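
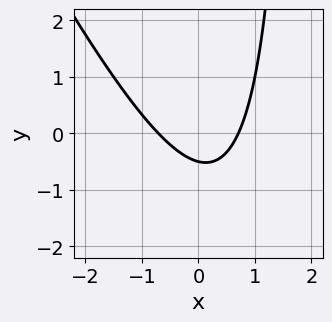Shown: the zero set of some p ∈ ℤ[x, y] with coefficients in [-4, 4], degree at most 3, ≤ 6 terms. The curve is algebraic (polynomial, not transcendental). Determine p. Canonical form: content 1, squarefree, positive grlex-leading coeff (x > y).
1. deg p = 2. No degree-1 curve has this shape.
2. Solving for integer coefficients yields p as stated.

2*x^2 + x*y - 2*y - 1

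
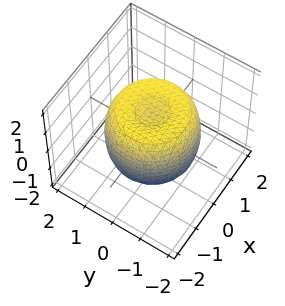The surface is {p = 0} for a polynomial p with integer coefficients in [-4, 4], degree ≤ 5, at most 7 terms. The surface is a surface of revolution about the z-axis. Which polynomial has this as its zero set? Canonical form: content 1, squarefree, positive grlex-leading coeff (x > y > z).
1. deg p = 4. The shape is more complex than any degree-3 surface.
2. Symmetries: every cross-section ⟂ z is a circle, so x, y appear only via x² + y².
3. Checking where it meets the axes: a circular section at z = 1 has radius between 1 and 2; the z-axis gridline crossings are at z ∈ {-1, 1}.
4. The integer polynomial consistent with all of this is the stated p.

2*x^4 + 4*x^2*y^2 + 2*y^4 - 3*x^2 - 3*y^2 + 2*z^2 - 2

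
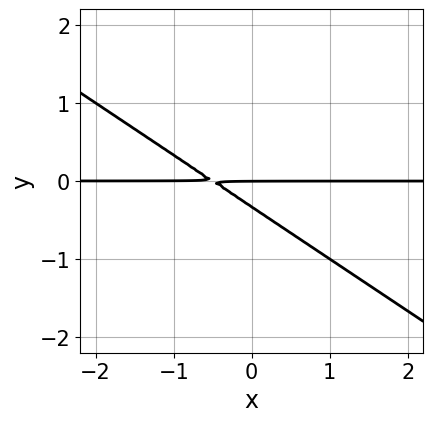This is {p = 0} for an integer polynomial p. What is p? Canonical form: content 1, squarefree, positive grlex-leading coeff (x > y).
2*x*y + 3*y^2 + y

First, deg p = 2.
Then, reading off the gridlines: the visible x-axis segment lies entirely on the curve; it meets the y-axis at y = 0 (among the integer gridlines).
Finally, solving for integer coefficients yields p as stated.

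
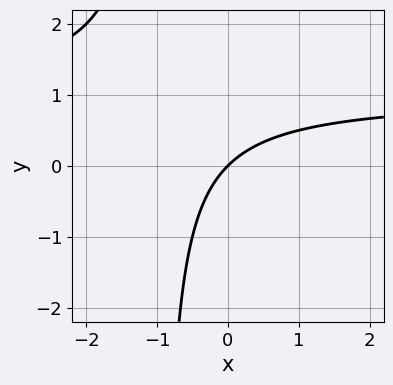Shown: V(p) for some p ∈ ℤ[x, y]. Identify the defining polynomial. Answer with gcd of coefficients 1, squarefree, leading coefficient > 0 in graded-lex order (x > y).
1. Degree: the shape is more complex than any degree-1 curve, so deg p = 2.
2. From the visible intercepts: one y-axis crossing is at y = 0; it crosses the x-axis at the gridline x = 0.
3. Together with the visible shape, these determine p as stated.

x*y - x + y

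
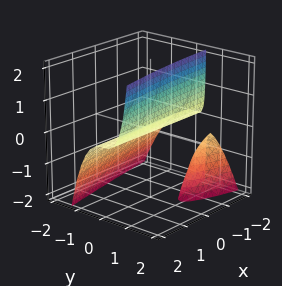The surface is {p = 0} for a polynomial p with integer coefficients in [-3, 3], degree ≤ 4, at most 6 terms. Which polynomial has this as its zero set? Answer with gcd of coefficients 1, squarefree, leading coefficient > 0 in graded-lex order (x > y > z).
1. There are 2 components.
2. deg p = 3.
3. From the visible intercepts: every point of the x-axis in the box is on the surface; it meets the y-axis at y = 0 (among the integer gridlines); one z-axis crossing is at z = 0.
4. Assembling these constraints gives the stated polynomial.

x*y*z - 3*y^3 - 3*y*z + 2*z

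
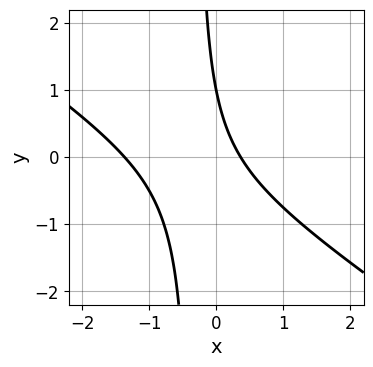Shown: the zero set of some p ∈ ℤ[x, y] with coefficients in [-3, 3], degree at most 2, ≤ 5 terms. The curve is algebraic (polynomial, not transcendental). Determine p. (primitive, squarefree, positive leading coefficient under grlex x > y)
2*x^2 + 3*x*y + 2*x + y - 1

1. deg p = 2.
2. Checking where it meets the axes: one y-axis crossing is at y = 1.
3. Fitting integer coefficients to these (and the overall shape) gives p.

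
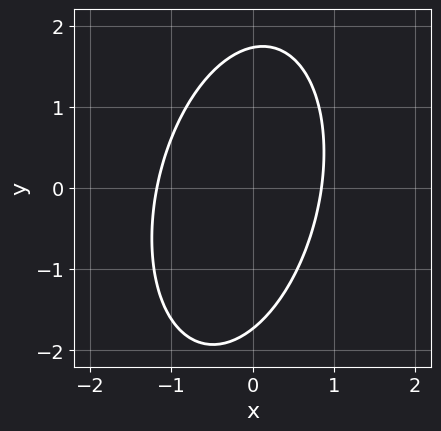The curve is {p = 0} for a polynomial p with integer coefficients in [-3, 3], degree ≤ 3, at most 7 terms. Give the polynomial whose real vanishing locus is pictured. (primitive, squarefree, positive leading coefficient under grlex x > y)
3*x^2 - x*y + y^2 + x - 3

First, the degree is 2 — no degree-1 curve has this shape.
Finally, putting this together gives p.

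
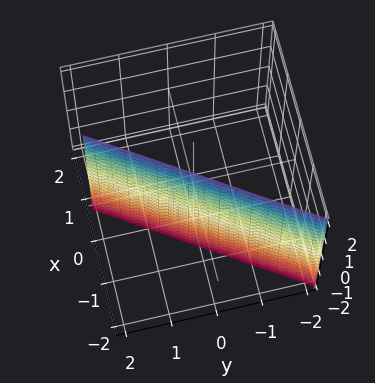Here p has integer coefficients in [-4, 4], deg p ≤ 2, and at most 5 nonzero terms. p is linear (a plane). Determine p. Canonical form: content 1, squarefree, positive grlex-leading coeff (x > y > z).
First, the degree is 1 — the surface is flat (a plane).
Then, from the visible intercepts: one y-axis crossing is at y = 1; the surface avoids every integer z-axis point in the box.
Finally, assembling these constraints gives the stated polynomial.

3*x - 2*y + 2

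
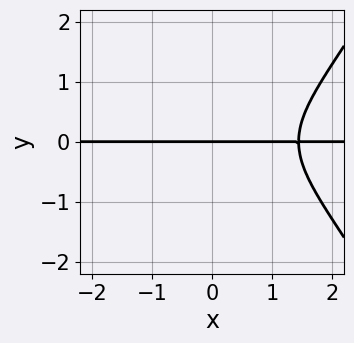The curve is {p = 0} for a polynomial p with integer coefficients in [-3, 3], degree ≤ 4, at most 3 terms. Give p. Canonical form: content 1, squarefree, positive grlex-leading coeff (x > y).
x^3*y - 3*y^3 - 3*y

deg p = 4.
Observable constraints: the visible x-axis segment lies entirely on the curve; one y-axis crossing is at y = 0.
Matching integer coefficients to the picture gives p.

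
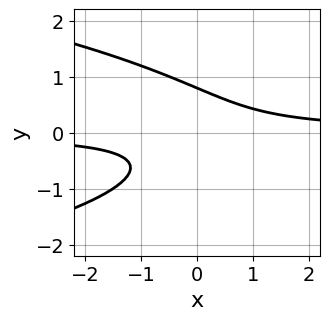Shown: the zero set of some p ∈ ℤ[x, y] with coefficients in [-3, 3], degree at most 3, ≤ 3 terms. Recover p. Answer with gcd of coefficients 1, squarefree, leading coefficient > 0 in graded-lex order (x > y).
Degree: the shape is more complex than any degree-2 curve, so deg p = 3.
From the axis intercepts and sections: no x-intercept at any integer in the box.
These observations pin down the coefficients.

2*y^3 + 2*x*y - 1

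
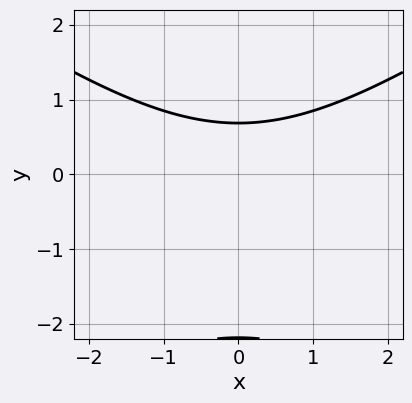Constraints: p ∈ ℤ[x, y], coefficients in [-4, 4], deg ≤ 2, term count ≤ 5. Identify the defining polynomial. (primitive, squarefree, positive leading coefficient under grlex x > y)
x^2 - 2*y^2 - 3*y + 3

(a) The degree is 2 — the shape is more complex than any degree-1 curve.
(b) Symmetries: it's symmetric under x → −x, forcing even powers of x.
(c) From the visible intercepts: no x-intercept at any integer in the box.
(d) These observations pin down the coefficients.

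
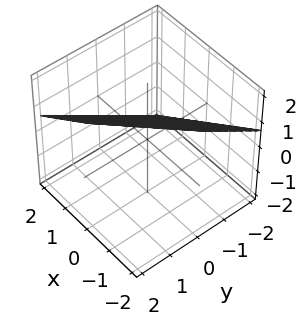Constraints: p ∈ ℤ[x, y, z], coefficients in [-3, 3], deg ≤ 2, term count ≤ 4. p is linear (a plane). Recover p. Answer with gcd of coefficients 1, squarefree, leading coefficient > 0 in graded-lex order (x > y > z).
2*x - 2*y + 3*z - 2

The degree is 1 — the surface is flat (a plane).
Against the integer gridlines: it crosses the y-axis at the gridline y = -1; one x-axis crossing is at x = 1.
Together with the visible shape, these determine p as stated.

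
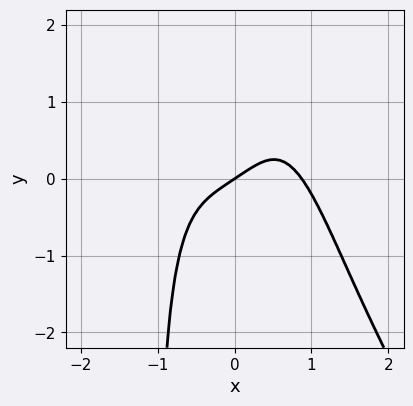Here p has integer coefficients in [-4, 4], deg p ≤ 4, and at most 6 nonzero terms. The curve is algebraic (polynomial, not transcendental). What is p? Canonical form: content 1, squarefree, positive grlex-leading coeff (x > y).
3*x^4 + 2*x^3*y - 2*x + 3*y

(a) deg p = 4. The shape is more complex than any degree-3 curve.
(b) Observable constraints: it meets the y-axis at y = 0 (among the integer gridlines); it meets the x-axis at x = 0 (among the integer gridlines).
(c) Together with the visible shape, these determine p as stated.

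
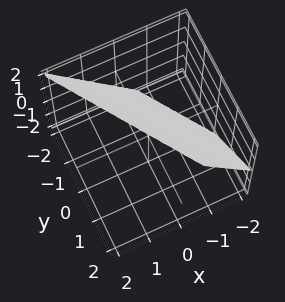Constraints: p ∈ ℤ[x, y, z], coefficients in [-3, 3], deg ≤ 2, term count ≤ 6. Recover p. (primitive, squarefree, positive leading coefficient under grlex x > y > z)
1. Degree: every cross-section is a straight line — this is a plane, so deg p = 1.
2. Checking where it meets the axes: one z-axis crossing is at z = 1; one y-axis crossing is at y = -1.
3. Solving for integer coefficients yields p as stated.

3*x + 2*y - 2*z + 2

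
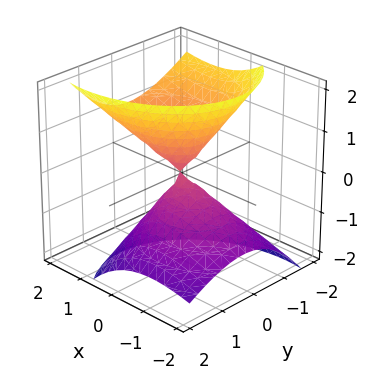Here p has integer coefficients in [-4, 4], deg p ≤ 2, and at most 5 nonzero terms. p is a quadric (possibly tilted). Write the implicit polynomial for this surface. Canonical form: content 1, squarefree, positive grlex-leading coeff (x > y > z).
2*x^2 - 3*x*z + 3*y^2 + 2*y*z - 2*z^2

First, there are 2 components. Treating them together as one polynomial.
Then, the degree is 2 — a generic line meets the surface in up to 2 points.
Then, observable constraints: one z-axis crossing is at z = 0; it crosses the y-axis at the gridline y = 0.
Finally, putting this together gives p.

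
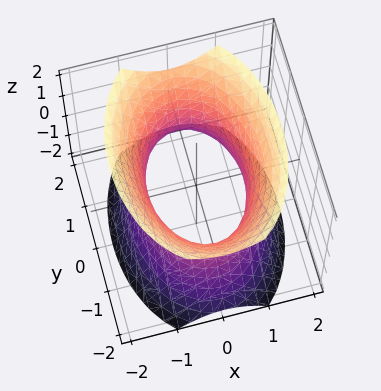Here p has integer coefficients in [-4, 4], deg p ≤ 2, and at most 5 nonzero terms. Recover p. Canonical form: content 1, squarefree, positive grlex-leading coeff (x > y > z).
First, the degree is 2 — an hourglass — one-sheet hyperboloid; a quadric.
Then, symmetries: the z ↦ −z reflection is a symmetry, so z appears only in even powers; the x ↦ −x reflection is a symmetry, so x appears only in even powers; mirror symmetry y ↦ −y ⇒ only even powers of y.
Next, observable constraints: the surface avoids every integer z-axis point in the box; the x-axis gridline crossings are at x ∈ {-1, 1}.
Finally, the integer polynomial consistent with all of this is the stated p.

2*x^2 + y^2 - z^2 - 2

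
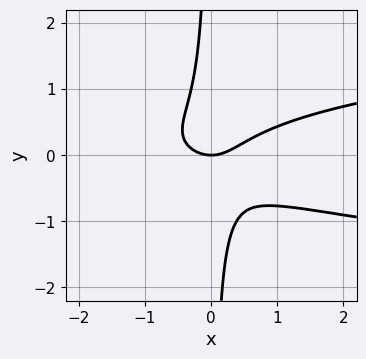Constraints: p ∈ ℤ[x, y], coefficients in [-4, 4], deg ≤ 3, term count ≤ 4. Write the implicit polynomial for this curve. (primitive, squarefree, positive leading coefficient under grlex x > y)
1. Degree: a generic line meets the curve in up to 3 points, so deg p = 3.
2. Observable constraints: one y-axis crossing is at y = 0; it meets the x-axis at x = 0 (among the integer gridlines).
3. Putting this together gives p.

3*x*y^2 - x^2 + y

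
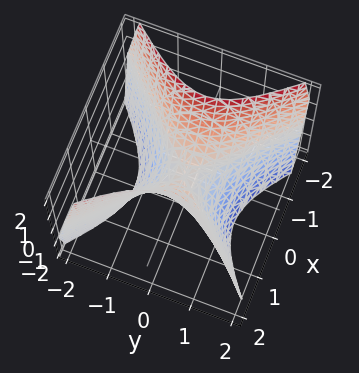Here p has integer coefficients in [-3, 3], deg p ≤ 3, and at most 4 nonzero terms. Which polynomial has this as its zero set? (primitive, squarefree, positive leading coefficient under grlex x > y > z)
First, the degree is 2 — a saddle surface; a quadric.
Then, symmetries: it's symmetric under y → −y, forcing even powers of y; mirror symmetry x ↦ −x ⇒ only even powers of x.
Next, from the visible intercepts: one x-axis crossing is at x = 0; one y-axis crossing is at y = 0; it meets the z-axis at z = 0 (among the integer gridlines).
Finally, solving for integer coefficients yields p as stated.

3*x^2 - 3*y^2 - 2*z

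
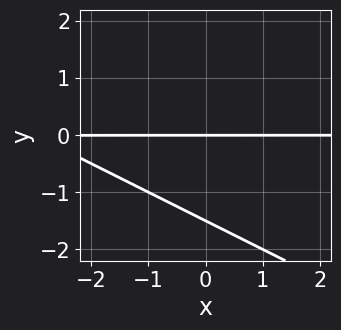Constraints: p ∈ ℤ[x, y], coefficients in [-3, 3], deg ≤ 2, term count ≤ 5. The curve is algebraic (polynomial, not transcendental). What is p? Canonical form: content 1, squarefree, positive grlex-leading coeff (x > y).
x*y + 2*y^2 + 3*y

(a) deg p = 2. No degree-1 curve has this shape.
(b) Reading off the gridlines: every point of the x-axis in the box is on the curve; it crosses the y-axis at the gridline y = 0.
(c) These observations pin down the coefficients.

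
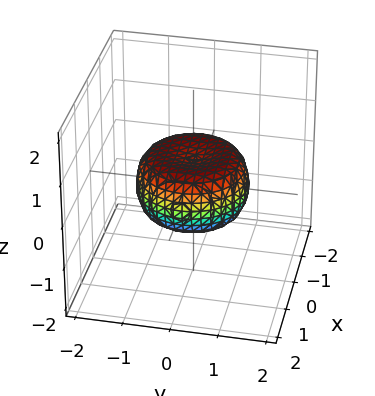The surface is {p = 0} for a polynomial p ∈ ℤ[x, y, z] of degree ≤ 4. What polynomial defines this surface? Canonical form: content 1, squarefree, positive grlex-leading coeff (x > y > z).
First, degree: no degree-3 surface has this shape, so deg p = 4.
Then, symmetry: the z-axis is an axis of rotation, so x and y enter only as x² + y².
Next, observable constraints: a circular section at z = 0 has radius between 1 and 2.
Finally, together with the visible shape, these determine p as stated.

2*x^4 + 4*x^2*y^2 + 2*y^4 - 2*x^2 - 2*y^2 + 3*z^2 - 1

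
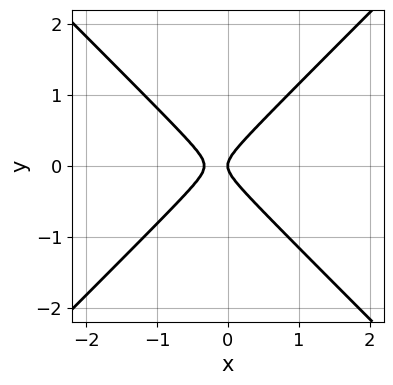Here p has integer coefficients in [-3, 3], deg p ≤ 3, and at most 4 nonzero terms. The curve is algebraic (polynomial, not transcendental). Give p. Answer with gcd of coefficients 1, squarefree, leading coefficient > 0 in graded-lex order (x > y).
First, degree: a generic line meets the curve in up to 2 points, so deg p = 2.
Next, symmetries: the y ↦ −y reflection is a symmetry, so y appears only in even powers.
Then, from the visible intercepts: one y-axis crossing is at y = 0; one x-axis crossing is at x = 0.
Finally, fitting integer coefficients to these (and the overall shape) gives p.

3*x^2 - 3*y^2 + x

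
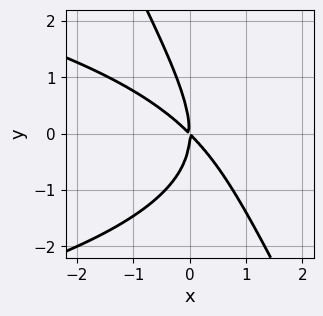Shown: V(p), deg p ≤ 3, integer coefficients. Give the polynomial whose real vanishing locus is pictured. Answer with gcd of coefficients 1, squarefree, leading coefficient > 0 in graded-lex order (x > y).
(a) The degree is 3 — the shape is more complex than any degree-2 curve.
(b) Reading off the gridlines: it crosses the x-axis at the gridline x = 0; one y-axis crossing is at y = 0.
(c) Fitting integer coefficients to these (and the overall shape) gives p.

2*x*y^2 + y^3 + 3*x^2 + 3*x*y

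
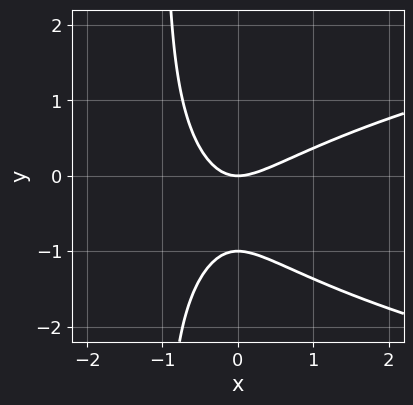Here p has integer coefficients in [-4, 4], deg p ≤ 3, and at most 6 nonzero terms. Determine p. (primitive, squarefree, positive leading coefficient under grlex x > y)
x*y^2 - x^2 + x*y + y^2 + y

(a) Degree: the shape is more complex than any degree-2 curve, so deg p = 3.
(b) Reading off the gridlines: one x-axis crossing is at x = 0; among the integer gridlines, it crosses the y-axis at y ∈ {-1, 0}.
(c) Fitting integer coefficients to these (and the overall shape) gives p.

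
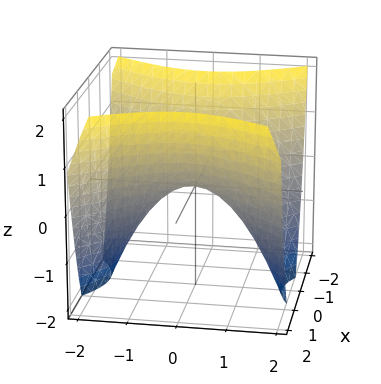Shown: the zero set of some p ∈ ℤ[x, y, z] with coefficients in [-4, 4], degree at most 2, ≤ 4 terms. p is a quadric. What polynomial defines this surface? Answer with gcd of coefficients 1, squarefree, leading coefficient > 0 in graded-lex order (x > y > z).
(a) Degree: a saddle surface; a quadric, so deg p = 2.
(b) Symmetries: mirror symmetry x ↦ −x ⇒ only even powers of x; the y ↦ −y reflection is a symmetry, so y appears only in even powers.
(c) Reading off the gridlines: it crosses the z-axis at the gridline z = 0; it crosses the x-axis at the gridline x = 0.
(d) These observations pin down the coefficients.

3*x^2 - 2*y^2 - 3*z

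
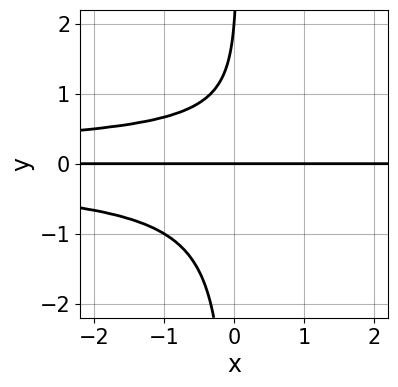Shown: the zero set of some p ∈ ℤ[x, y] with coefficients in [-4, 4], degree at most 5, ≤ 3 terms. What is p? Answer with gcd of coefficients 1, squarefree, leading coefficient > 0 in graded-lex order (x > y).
3*x*y^3 - y^2 + 2*y

First, deg p = 4. The shape is more complex than any degree-3 curve.
Then, from the axis intercepts and sections: every point of the x-axis in the box is on the curve; the y-axis gridline crossings are at y ∈ {0, 2}.
Finally, the integer polynomial consistent with all of this is the stated p.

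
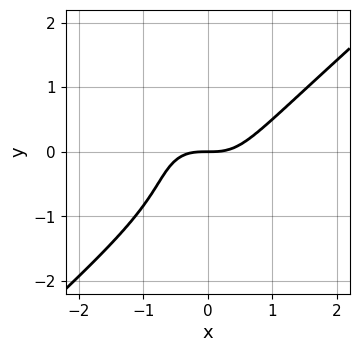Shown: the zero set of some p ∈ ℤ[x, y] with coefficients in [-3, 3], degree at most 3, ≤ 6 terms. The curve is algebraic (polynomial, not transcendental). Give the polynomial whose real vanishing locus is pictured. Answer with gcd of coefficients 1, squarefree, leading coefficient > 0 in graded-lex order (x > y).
3*x^3 - 2*x*y^2 - 2*y^3 - 3*y^2 - 3*y

1. The degree is 3 — the shape is more complex than any degree-2 curve.
2. From the visible intercepts: one x-axis crossing is at x = 0; it crosses the y-axis at the gridline y = 0.
3. Matching integer coefficients to the picture gives p.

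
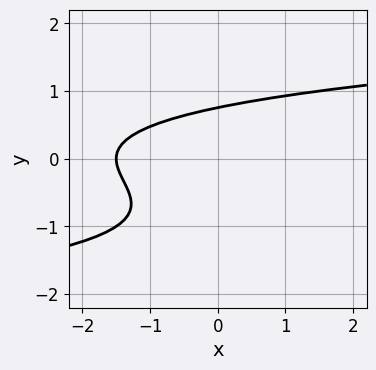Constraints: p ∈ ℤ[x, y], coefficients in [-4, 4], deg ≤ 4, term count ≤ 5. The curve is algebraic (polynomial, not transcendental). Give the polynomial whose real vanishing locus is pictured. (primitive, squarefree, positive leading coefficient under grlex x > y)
1. Degree: a generic line meets the curve in up to 3 points, so deg p = 3.
2. Solving for integer coefficients yields p as stated.

3*y^3 + 3*y^2 - 2*x - 3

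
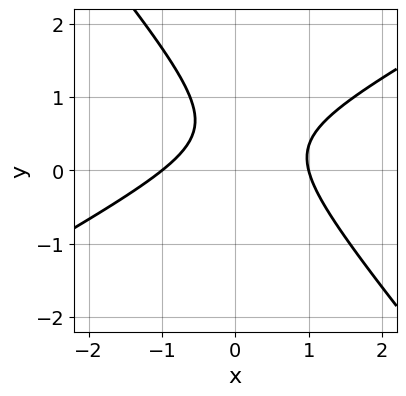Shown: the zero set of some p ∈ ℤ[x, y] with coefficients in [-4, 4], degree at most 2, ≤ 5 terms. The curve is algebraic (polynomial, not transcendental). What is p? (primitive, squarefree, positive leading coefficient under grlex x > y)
deg p = 2.
Observable constraints: the curve avoids every integer y-axis point in the box; among the integer gridlines, it crosses the x-axis at x ∈ {-1, 1}.
Together with the visible shape, these determine p as stated.

2*x^2 - 2*x*y - 3*y^2 + 3*y - 2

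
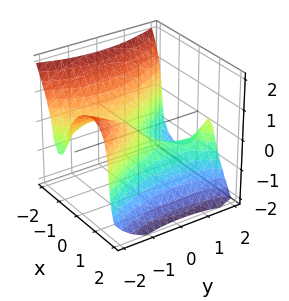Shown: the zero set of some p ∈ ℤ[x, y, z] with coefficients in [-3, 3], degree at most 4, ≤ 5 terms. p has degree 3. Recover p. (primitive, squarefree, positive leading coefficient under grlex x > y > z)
2*x^3 - x*y^2 + z^3 + y + z

1. Degree: the shape is more complex than any degree-2 surface, so deg p = 3.
2. From the visible intercepts: one z-axis crossing is at z = 0; it meets the y-axis at y = 0 (among the integer gridlines).
3. Solving for integer coefficients yields p as stated.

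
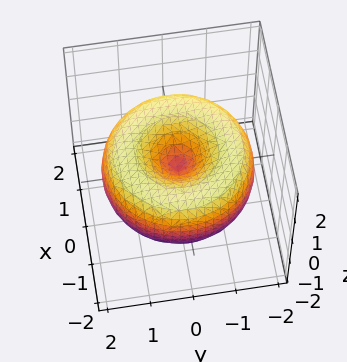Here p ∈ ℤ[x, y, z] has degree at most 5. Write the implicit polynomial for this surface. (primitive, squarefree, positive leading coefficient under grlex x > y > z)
Degree: no degree-3 surface has this shape, so deg p = 4.
Symmetries: rotational symmetry about the z-axis ⇒ p depends on x, y only through x² + y².
Checking where it meets the axes: one z-axis crossing is at z = 0; one x-axis crossing is at x = 0; one y-axis crossing is at y = 0.
These observations pin down the coefficients.

x^4 + 2*x^2*y^2 + y^4 - 3*x^2 - 3*y^2 + 3*z^2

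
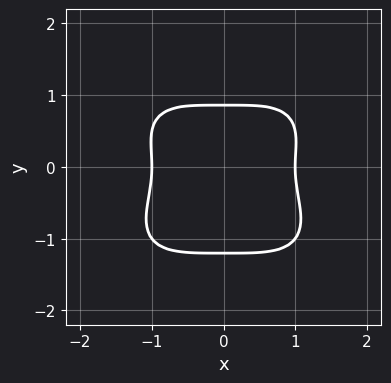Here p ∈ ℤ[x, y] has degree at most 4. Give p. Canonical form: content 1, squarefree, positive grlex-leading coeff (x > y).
x^4 + 2*y^4 + y^3 - y^2 - 1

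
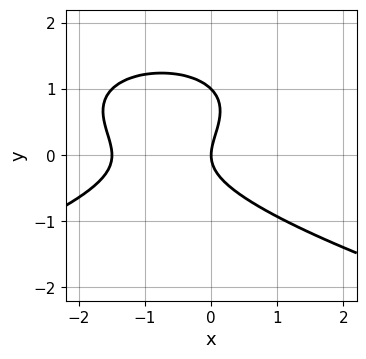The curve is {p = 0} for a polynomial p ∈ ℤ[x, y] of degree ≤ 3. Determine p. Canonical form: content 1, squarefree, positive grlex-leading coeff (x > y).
3*y^3 + 2*x^2 - 3*y^2 + 3*x

1. The degree is 3 — no degree-2 curve has this shape.
2. Observable constraints: among the integer gridlines, it crosses the y-axis at y ∈ {0, 1}; it crosses the x-axis at the gridline x = 0.
3. Solving for integer coefficients yields p as stated.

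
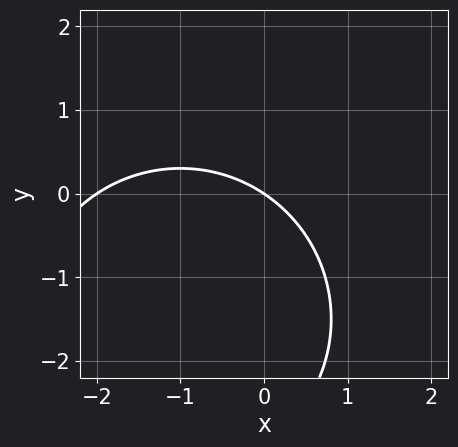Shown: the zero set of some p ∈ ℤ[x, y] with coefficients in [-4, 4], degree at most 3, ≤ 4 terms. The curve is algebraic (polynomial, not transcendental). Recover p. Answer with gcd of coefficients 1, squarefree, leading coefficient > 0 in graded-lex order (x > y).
First, the degree is 2 — a generic line meets the curve in up to 2 points.
Then, reading off the gridlines: it meets the y-axis at y = 0 (among the integer gridlines); the x-axis gridline crossings are at x ∈ {-2, 0}.
Finally, these observations pin down the coefficients.

x^2 + y^2 + 2*x + 3*y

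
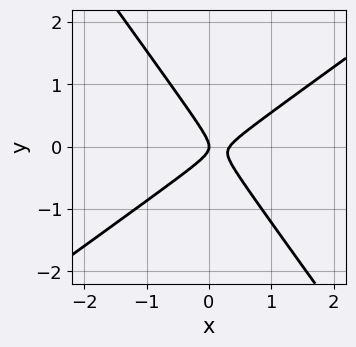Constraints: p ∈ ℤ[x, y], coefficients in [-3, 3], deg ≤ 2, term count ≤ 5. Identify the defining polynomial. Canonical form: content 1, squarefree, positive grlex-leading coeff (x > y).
3*x^2 - 2*x*y - 3*y^2 - x

First, degree: the shape is more complex than any degree-1 curve, so deg p = 2.
Then, against the integer gridlines: one x-axis crossing is at x = 0; it meets the y-axis at y = 0 (among the integer gridlines).
Finally, together with the visible shape, these determine p as stated.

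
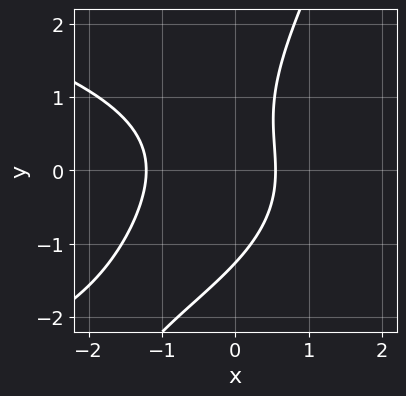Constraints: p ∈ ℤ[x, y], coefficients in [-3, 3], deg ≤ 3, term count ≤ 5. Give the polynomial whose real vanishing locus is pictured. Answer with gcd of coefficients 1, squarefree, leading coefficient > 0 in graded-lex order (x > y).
2*x*y^2 - y^3 + 3*x^2 + 2*x - 2

1. Degree: no degree-2 curve has this shape, so deg p = 3.
2. The integer polynomial consistent with all of this is the stated p.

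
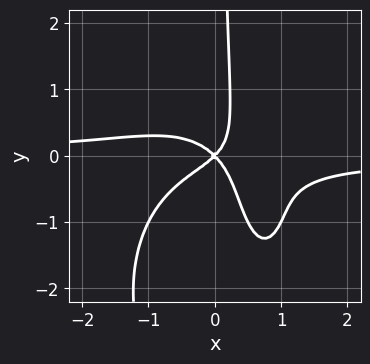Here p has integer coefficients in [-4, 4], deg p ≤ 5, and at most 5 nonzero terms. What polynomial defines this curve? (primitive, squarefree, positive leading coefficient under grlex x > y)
2*x^3*y + x*y^3 + 3*x*y^2 + x^2 - y^2

First, deg p = 4. The shape is more complex than any degree-3 curve.
Next, from the axis intercepts and sections: one x-axis crossing is at x = 0; it meets the y-axis at y = 0 (among the integer gridlines).
Finally, fitting integer coefficients to these (and the overall shape) gives p.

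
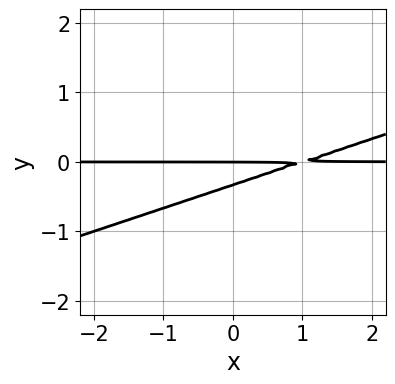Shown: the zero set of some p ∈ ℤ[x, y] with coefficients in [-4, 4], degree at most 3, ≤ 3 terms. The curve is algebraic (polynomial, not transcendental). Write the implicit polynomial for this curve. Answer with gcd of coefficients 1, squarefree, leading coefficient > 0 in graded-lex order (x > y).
1. Degree: no degree-1 curve has this shape, so deg p = 2.
2. Observable constraints: it meets the y-axis at y = 0 (among the integer gridlines); every point of the x-axis in the box is on the curve.
3. Together with the visible shape, these determine p as stated.

x*y - 3*y^2 - y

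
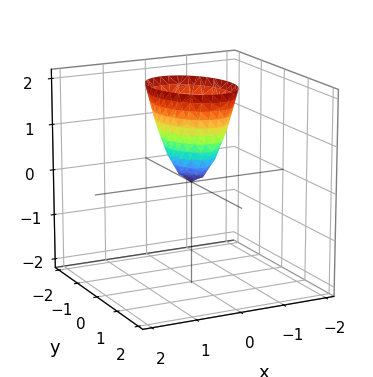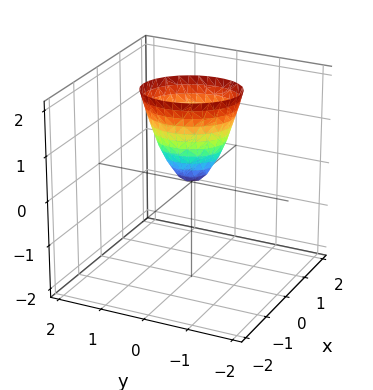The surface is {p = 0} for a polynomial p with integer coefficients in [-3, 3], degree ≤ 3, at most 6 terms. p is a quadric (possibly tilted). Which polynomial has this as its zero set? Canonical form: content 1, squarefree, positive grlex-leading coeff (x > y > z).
3*x^2 + x*y + 2*y^2 - z

(a) Degree: a generic line meets the surface in up to 2 points, so deg p = 2.
(b) Checking where it meets the axes: one x-axis crossing is at x = 0; one y-axis crossing is at y = 0.
(c) Solving for integer coefficients yields p as stated.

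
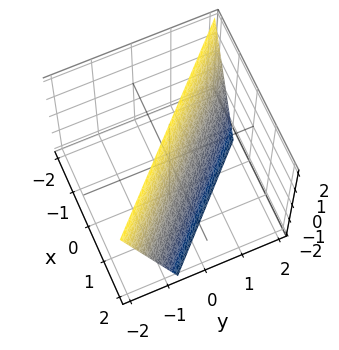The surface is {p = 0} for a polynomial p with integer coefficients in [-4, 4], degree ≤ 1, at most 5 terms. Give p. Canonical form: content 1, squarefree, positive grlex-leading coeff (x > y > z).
3*x + 3*y + z - 2

First, deg p = 1.
Next, reading off the gridlines: one z-axis crossing is at z = 2.
Finally, fitting integer coefficients to these (and the overall shape) gives p.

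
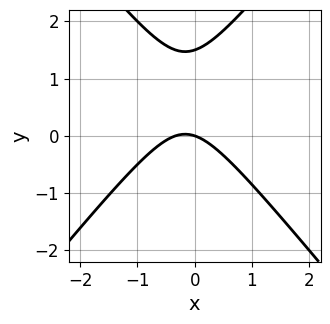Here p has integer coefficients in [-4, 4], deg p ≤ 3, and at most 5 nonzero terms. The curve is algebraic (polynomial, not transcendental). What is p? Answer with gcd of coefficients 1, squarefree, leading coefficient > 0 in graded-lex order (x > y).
1. The degree is 2 — a generic line meets the curve in up to 2 points.
2. Reading off the gridlines: it crosses the x-axis at the gridline x = 0; it meets the y-axis at y = 0 (among the integer gridlines).
3. Assembling these constraints gives the stated polynomial.

3*x^2 - 2*y^2 + x + 3*y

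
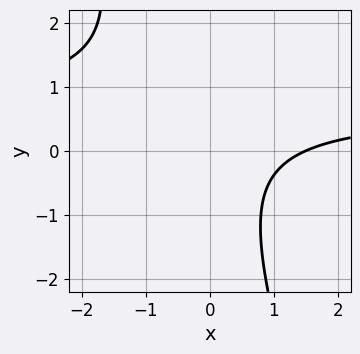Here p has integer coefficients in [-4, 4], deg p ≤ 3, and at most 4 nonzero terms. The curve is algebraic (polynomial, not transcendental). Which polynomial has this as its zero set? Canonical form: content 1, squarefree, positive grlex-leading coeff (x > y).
deg p = 2. No degree-1 curve has this shape.
From the visible intercepts: no y-intercept at any integer in the box.
These observations pin down the coefficients.

3*x*y + y^2 - 2*x + 3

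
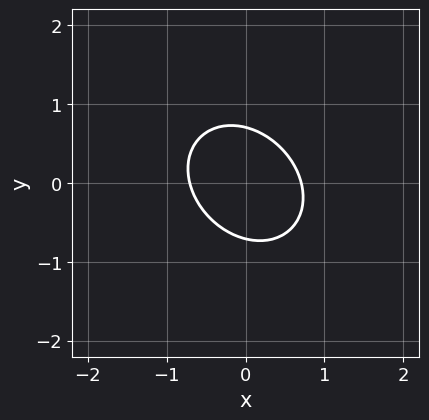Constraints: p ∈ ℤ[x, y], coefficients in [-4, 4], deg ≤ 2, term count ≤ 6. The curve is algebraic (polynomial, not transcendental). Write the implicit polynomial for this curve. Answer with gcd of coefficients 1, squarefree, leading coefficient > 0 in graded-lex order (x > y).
2*x^2 + x*y + 2*y^2 - 1

(a) Degree: no degree-1 curve has this shape, so deg p = 2.
(b) Matching integer coefficients to the picture gives p.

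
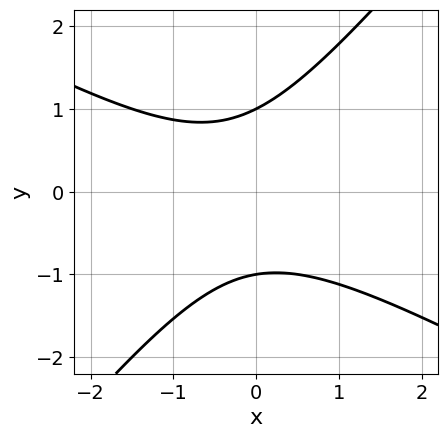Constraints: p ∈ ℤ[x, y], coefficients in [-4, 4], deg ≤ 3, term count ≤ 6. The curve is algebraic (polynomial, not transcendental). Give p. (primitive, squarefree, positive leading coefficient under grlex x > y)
1. Degree: no degree-1 curve has this shape, so deg p = 2.
2. Against the integer gridlines: no x-intercept at any integer in the box; the y-axis gridline crossings are at y ∈ {-1, 1}.
3. Putting this together gives p.

2*x^2 + 2*x*y - 3*y^2 + x + 3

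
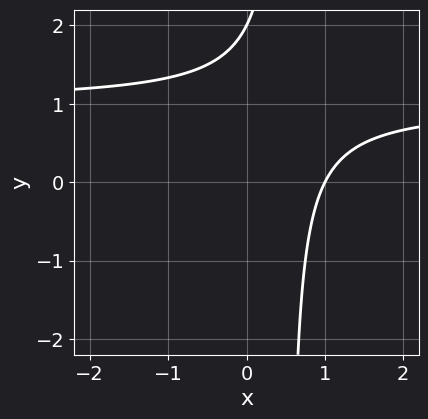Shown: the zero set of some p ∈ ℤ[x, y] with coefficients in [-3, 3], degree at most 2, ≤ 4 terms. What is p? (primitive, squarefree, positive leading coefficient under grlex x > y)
(a) deg p = 2. No degree-1 curve has this shape.
(b) Reading off the gridlines: it crosses the y-axis at the gridline y = 2; one x-axis crossing is at x = 1.
(c) The integer polynomial consistent with all of this is the stated p.

2*x*y - 2*x - y + 2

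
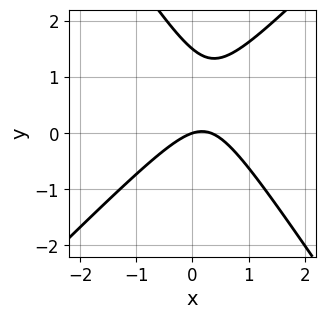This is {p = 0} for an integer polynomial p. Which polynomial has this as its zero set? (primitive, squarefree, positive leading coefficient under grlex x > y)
3*x^2 - x*y - 2*y^2 - x + 3*y

1. Degree: no degree-1 curve has this shape, so deg p = 2.
2. From the axis intercepts and sections: it meets the y-axis at y = 0 (among the integer gridlines); one x-axis crossing is at x = 0.
3. Matching integer coefficients to the picture gives p.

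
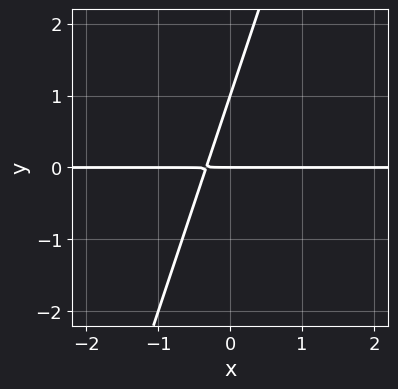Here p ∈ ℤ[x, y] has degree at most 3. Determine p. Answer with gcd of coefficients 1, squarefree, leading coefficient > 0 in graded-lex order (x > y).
3*x*y - y^2 + y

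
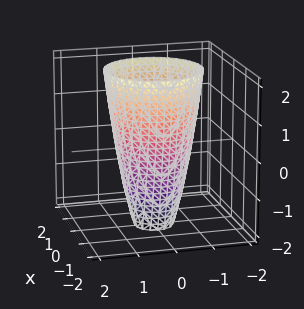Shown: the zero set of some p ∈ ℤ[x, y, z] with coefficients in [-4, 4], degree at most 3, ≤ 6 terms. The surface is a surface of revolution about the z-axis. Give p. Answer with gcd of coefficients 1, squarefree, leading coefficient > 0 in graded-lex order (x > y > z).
3*x^2 + 3*y^2 - z - 3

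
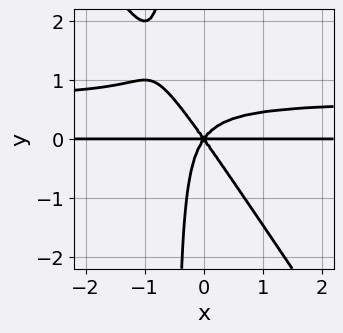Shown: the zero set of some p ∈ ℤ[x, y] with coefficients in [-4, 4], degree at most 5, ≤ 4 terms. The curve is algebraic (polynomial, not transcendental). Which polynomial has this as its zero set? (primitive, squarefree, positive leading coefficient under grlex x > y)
3*x^2*y^2 + 2*x*y^3 - 2*x^2*y + y^3

(a) Degree: no degree-3 curve has this shape, so deg p = 4.
(b) Reading off the gridlines: the visible x-axis segment lies entirely on the curve; it meets the y-axis at y = 0 (among the integer gridlines).
(c) Putting this together gives p.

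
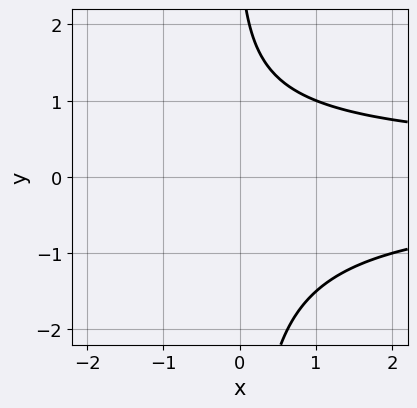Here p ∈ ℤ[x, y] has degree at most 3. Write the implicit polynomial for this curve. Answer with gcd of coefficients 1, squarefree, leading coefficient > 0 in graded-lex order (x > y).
Degree: no degree-2 curve has this shape, so deg p = 3.
Reading off the gridlines: no y-intercept at any integer in the box; the curve avoids every integer x-axis point in the box.
Solving for integer coefficients yields p as stated.

2*x*y^2 + y - 3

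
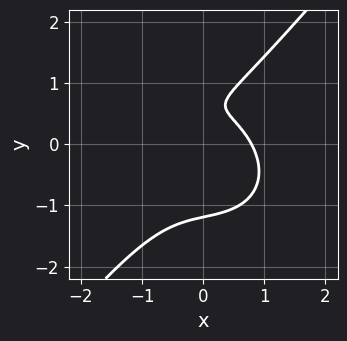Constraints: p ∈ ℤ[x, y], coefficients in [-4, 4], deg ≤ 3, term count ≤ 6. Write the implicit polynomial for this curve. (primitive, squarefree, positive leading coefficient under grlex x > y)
2*x^3 + x*y^2 - 2*y^3 + 2*y - 1

Degree: no degree-2 curve has this shape, so deg p = 3.
Putting this together gives p.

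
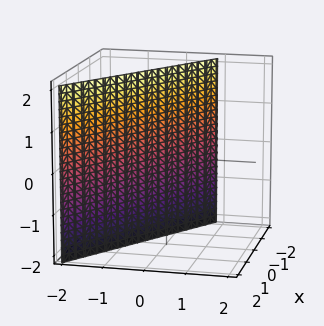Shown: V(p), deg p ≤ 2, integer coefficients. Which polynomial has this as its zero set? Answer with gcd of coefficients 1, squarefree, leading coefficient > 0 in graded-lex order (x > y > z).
2*x + 3*y + 2

deg p = 1.
Reading off the gridlines: it misses every integer gridline on the z-axis; it crosses the x-axis at the gridline x = -1.
Together with the visible shape, these determine p as stated.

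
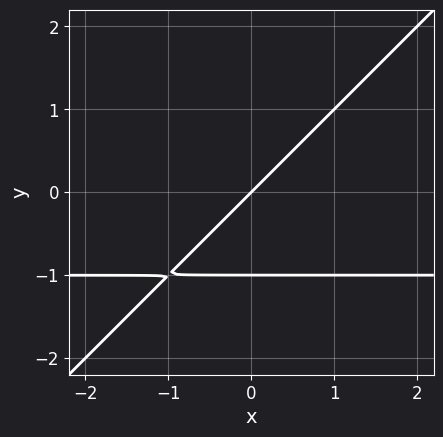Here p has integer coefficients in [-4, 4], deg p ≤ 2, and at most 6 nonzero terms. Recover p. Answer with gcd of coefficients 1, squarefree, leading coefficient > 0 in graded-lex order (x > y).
x*y - y^2 + x - y

First, deg p = 2.
Next, from the axis intercepts and sections: one x-axis crossing is at x = 0; among the integer gridlines, it crosses the y-axis at y ∈ {-1, 0}.
Finally, fitting integer coefficients to these (and the overall shape) gives p.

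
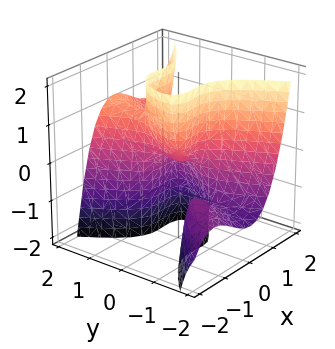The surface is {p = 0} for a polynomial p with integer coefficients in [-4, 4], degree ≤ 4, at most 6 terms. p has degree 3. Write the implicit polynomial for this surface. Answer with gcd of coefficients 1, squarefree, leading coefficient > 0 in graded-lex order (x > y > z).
3*x^3 - 3*x^2*y + y^3 - 2*y^2*z + z

deg p = 3.
Reading off the gridlines: it meets the x-axis at x = 0 (among the integer gridlines); it crosses the z-axis at the gridline z = 0; it crosses the y-axis at the gridline y = 0.
Putting this together gives p.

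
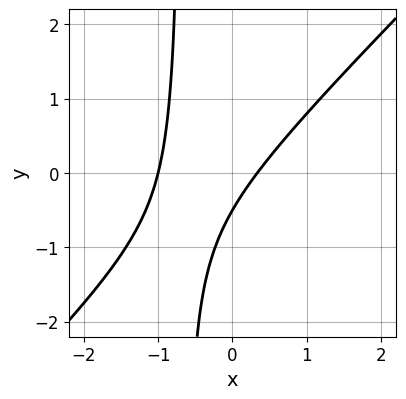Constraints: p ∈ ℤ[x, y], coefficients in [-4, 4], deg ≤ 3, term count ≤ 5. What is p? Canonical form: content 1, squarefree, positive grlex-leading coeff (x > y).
3*x^2 - 3*x*y + 2*x - 2*y - 1

First, the degree is 2 — no degree-1 curve has this shape.
Next, from the visible intercepts: one x-axis crossing is at x = -1.
Finally, putting this together gives p.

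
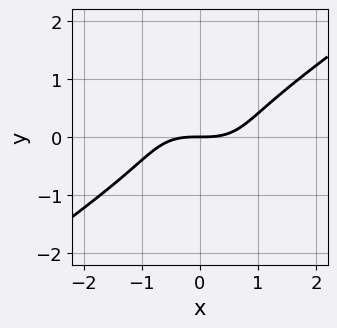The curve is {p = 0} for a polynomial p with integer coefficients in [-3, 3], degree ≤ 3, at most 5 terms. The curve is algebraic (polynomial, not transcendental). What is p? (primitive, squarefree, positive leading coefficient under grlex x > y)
x^3 - 3*y^3 - 2*y

(a) The degree is 3 — a generic line meets the curve in up to 3 points.
(b) From the axis intercepts and sections: it crosses the y-axis at the gridline y = 0; it crosses the x-axis at the gridline x = 0.
(c) These observations pin down the coefficients.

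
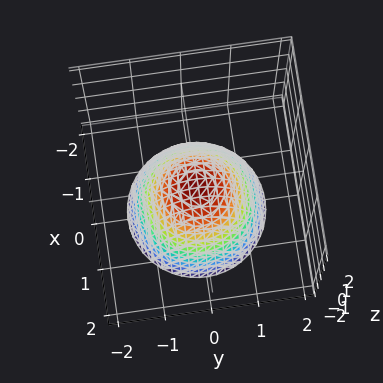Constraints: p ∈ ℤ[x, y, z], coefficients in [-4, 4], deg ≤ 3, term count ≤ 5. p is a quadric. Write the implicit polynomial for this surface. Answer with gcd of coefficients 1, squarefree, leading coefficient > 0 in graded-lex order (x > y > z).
1. Degree: a paraboloid; a quadric, so deg p = 2.
2. Symmetry: every cross-section ⟂ z is a circle, so x, y appear only via x² + y².
3. Checking where it meets the axes: one x-axis crossing is at x = 0; it meets the z-axis at z = 0 (among the integer gridlines).
4. Assembling these constraints gives the stated polynomial.

x^2 + y^2 + z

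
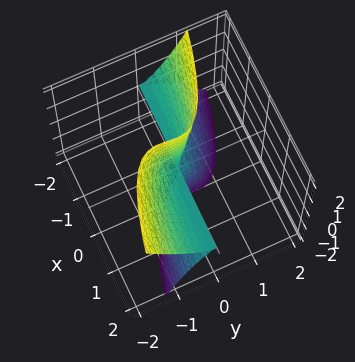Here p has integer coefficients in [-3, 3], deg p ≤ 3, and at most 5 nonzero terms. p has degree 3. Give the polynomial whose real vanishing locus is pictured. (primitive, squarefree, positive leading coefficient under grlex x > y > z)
x*z^2 + 3*y^3 + y^2*z

First, deg p = 3. No degree-2 surface has this shape.
Next, from the visible intercepts: the visible x-axis segment lies entirely on the surface; the visible z-axis segment lies entirely on the surface.
Finally, putting this together gives p.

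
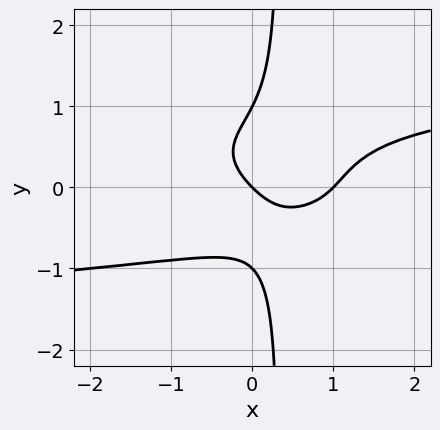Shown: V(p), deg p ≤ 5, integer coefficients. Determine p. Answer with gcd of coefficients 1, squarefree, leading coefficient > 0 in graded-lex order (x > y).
The degree is 4 — no degree-3 curve has this shape.
From the axis intercepts and sections: among the integer gridlines, it crosses the y-axis at y ∈ {-1, 0, 1}; the x-axis gridline crossings are at x ∈ {0, 1}.
These observations pin down the coefficients.

3*x*y^3 - y^3 - x^2 + x + y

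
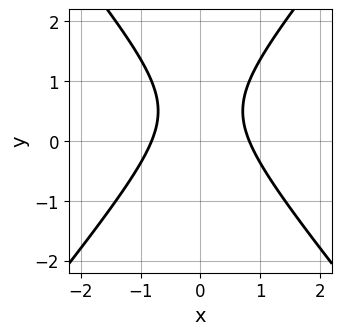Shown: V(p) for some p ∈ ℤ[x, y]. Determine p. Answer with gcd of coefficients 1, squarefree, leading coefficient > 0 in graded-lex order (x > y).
3*x^2 - 2*y^2 + 2*y - 2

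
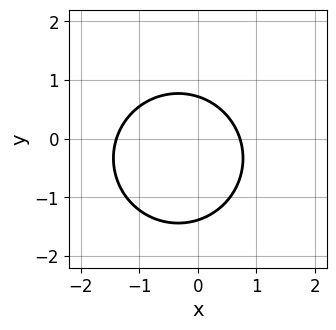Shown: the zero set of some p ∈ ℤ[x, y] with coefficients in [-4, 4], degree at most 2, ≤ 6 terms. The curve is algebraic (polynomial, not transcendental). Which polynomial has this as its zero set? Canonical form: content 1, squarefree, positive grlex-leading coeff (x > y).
3*x^2 + 3*y^2 + 2*x + 2*y - 3

The degree is 2 — no degree-1 curve has this shape.
The integer polynomial consistent with all of this is the stated p.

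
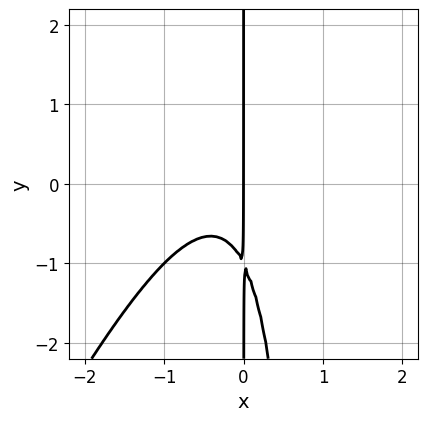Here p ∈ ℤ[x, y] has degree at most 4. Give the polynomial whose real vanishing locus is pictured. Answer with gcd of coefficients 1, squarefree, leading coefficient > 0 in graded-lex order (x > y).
2*x^3 - x^2*y + x^2 + x*y + x

First, deg p = 3. A generic line meets the curve in up to 3 points.
Next, observable constraints: every point of the y-axis in the box is on the curve; one x-axis crossing is at x = 0.
Finally, putting this together gives p.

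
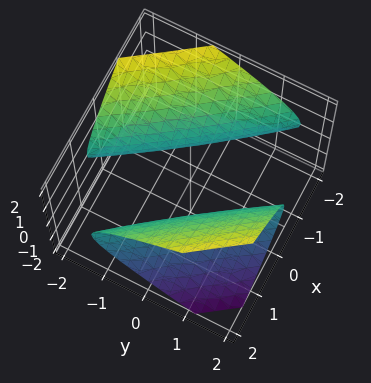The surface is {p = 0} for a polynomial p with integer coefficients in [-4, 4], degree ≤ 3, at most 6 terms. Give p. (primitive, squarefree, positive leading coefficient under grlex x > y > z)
(a) The picture has 2 separate pieces.
(b) Degree: no degree-1 surface has this shape, so deg p = 2.
(c) From the visible intercepts: the x-axis gridline crossings are at x ∈ {-1, 1}; the surface avoids every integer z-axis point in the box.
(d) Solving for integer coefficients yields p as stated.

2*x^2 + 3*x*y + y^2 - 3*z^2 - 2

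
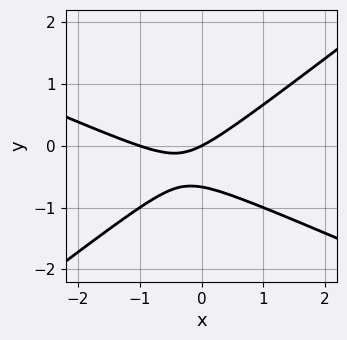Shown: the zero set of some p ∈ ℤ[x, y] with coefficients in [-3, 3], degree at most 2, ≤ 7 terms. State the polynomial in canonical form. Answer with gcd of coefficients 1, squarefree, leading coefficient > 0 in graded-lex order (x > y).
Degree: no degree-1 curve has this shape, so deg p = 2.
From the axis intercepts and sections: among the integer gridlines, it crosses the x-axis at x ∈ {-1, 0}; one y-axis crossing is at y = 0.
Putting this together gives p.

x^2 + x*y - 3*y^2 + x - 2*y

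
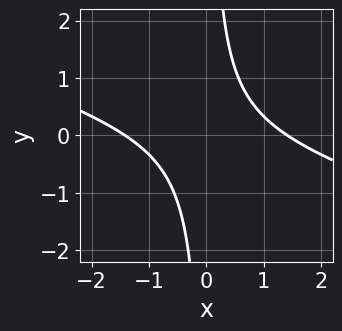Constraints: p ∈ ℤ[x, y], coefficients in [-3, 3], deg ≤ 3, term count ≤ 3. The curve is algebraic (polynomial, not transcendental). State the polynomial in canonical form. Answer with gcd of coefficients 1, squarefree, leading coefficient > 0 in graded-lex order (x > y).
x^2 + 3*x*y - 2

(a) The degree is 2 — a generic line meets the curve in up to 2 points.
(b) Observable constraints: the curve avoids every integer y-axis point in the box.
(c) These observations pin down the coefficients.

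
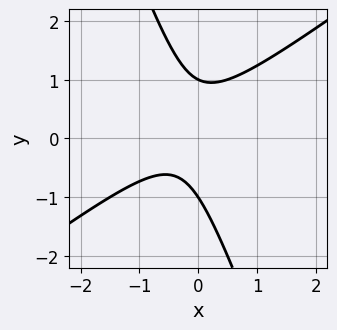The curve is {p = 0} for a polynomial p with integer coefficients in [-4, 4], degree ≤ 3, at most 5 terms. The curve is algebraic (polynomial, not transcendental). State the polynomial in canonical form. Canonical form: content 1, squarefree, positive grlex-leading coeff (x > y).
(a) Degree: the shape is more complex than any degree-1 curve, so deg p = 2.
(b) Checking where it meets the axes: among the integer gridlines, it crosses the y-axis at y ∈ {-1, 1}; the curve avoids every integer x-axis point in the box.
(c) Matching integer coefficients to the picture gives p.

2*x^2 - 2*x*y - y^2 + x + 1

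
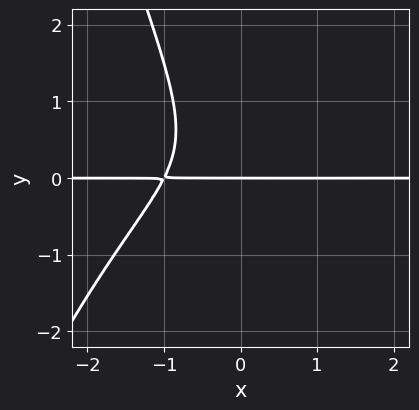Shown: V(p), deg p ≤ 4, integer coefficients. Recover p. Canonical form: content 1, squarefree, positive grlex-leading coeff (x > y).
(a) Degree: the shape is more complex than any degree-3 curve, so deg p = 4.
(b) Observable constraints: it crosses the y-axis at the gridline y = 0; the visible x-axis segment lies entirely on the curve.
(c) Putting this together gives p.

2*x^3*y + 3*x*y^2 + 2*y^3 + 2*y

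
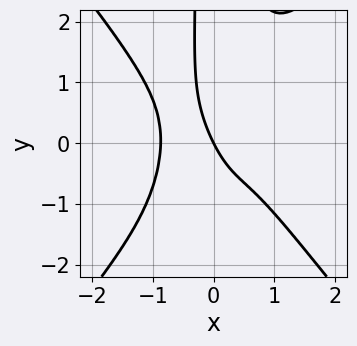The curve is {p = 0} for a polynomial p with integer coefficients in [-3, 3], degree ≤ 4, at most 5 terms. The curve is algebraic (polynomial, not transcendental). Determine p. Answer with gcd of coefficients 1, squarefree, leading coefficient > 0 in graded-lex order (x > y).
(a) deg p = 4. The shape is more complex than any degree-3 curve.
(b) Checking where it meets the axes: it meets the x-axis at x = 0 (among the integer gridlines); it crosses the y-axis at the gridline y = 0.
(c) Solving for integer coefficients yields p as stated.

3*x^4 - 2*x^2*y^2 + x*y + 2*x + y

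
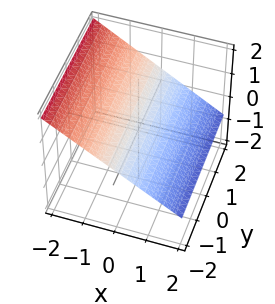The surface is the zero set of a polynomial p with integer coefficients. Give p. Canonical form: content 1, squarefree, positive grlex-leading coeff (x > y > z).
2*x + 3*z - 2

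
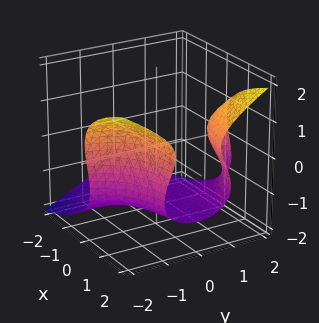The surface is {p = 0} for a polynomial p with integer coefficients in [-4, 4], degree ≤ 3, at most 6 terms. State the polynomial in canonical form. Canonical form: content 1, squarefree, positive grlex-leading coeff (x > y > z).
2*x*y^2 - 3*z^3 + 3*z - 3

First, degree: a generic line meets the surface in up to 3 points, so deg p = 3.
Then, from the axis intercepts and sections: no x-intercept at any integer in the box; it misses every integer gridline on the y-axis.
Finally, fitting integer coefficients to these (and the overall shape) gives p.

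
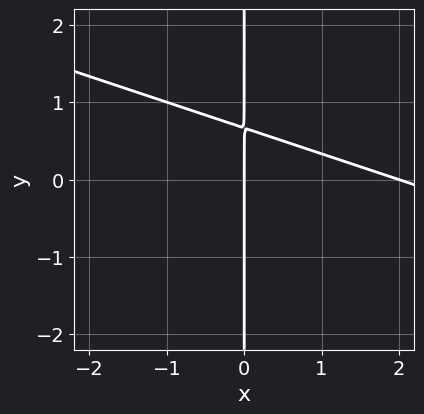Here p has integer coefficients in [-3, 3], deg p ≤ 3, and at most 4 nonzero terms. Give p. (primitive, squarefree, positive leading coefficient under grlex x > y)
x^2 + 3*x*y - 2*x

Degree: the shape is more complex than any degree-1 curve, so deg p = 2.
Checking where it meets the axes: among the integer gridlines, it crosses the x-axis at x ∈ {0, 2}; the visible y-axis segment lies entirely on the curve.
Solving for integer coefficients yields p as stated.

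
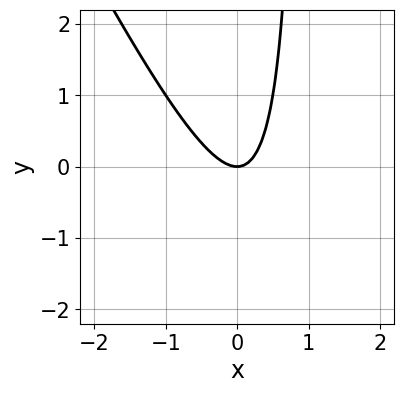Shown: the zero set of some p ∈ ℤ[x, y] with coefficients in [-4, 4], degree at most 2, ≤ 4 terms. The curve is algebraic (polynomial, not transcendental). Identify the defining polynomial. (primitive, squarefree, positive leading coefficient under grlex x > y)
First, degree: a generic line meets the curve in up to 2 points, so deg p = 2.
Next, from the visible intercepts: one x-axis crossing is at x = 0; it crosses the y-axis at the gridline y = 0.
Finally, fitting integer coefficients to these (and the overall shape) gives p.

2*x^2 + x*y - y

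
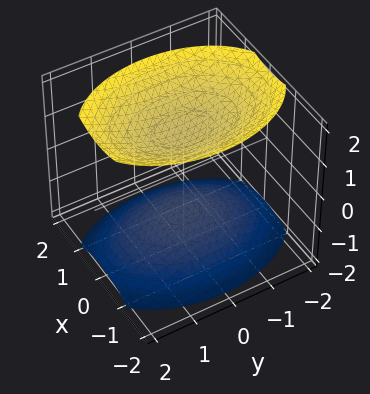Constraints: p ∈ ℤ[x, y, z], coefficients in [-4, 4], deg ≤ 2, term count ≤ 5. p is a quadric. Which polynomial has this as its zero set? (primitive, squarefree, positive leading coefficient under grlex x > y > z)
2*x^2 + y^2 - 2*z^2 + 3

I count 2 distinct pieces. They look like related sheets of one shape, so recover p as a whole.
The degree is 2 — two separate bowl-shaped sheets opening away from each other; a quadric.
Symmetries: it's symmetric under y → −y, forcing even powers of y; the x ↦ −x reflection is a symmetry, so x appears only in even powers; the z ↦ −z reflection is a symmetry, so z appears only in even powers.
Checking where it meets the axes: no y-intercept at any integer in the box; it misses every integer gridline on the x-axis.
Matching integer coefficients to the picture gives p.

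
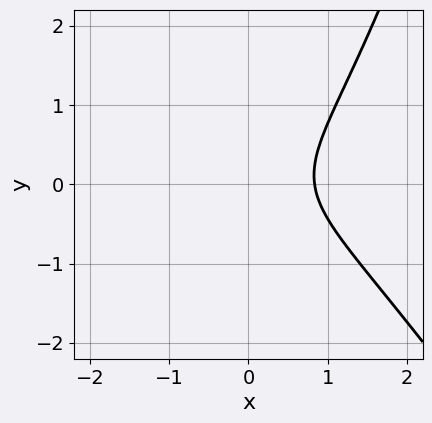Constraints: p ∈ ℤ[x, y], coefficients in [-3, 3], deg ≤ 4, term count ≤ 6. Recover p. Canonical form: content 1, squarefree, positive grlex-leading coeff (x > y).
2*x^3 + x^2*y - 3*y^2 + x - 2

The degree is 3 — a generic line meets the curve in up to 3 points.
From the visible intercepts: the curve avoids every integer y-axis point in the box.
These observations pin down the coefficients.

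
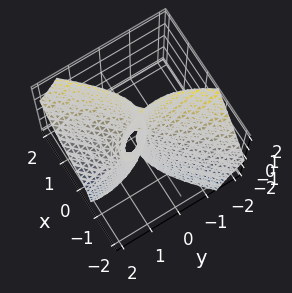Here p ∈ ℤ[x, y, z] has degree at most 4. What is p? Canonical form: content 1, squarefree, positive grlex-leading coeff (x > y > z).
First, I count 2 distinct pieces. They look like related sheets of one shape, so recover p as a whole.
Then, degree: a generic line meets the surface in up to 3 points, so deg p = 3.
Next, against the integer gridlines: it meets the x-axis at x = 0 (among the integer gridlines); among the integer gridlines, it crosses the y-axis at y ∈ {0, 1}; every point of the z-axis in the box is on the surface.
Finally, putting this together gives p.

2*x^3 - 2*x*y*z - y^3 - y^2*z + y^2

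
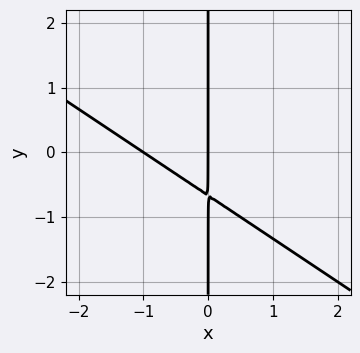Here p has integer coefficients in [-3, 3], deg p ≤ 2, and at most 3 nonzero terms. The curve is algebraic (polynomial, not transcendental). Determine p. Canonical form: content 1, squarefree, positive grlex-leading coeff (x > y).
2*x^2 + 3*x*y + 2*x

(a) deg p = 2. A generic line meets the curve in up to 2 points.
(b) From the visible intercepts: among the integer gridlines, it crosses the x-axis at x ∈ {-1, 0}; the visible y-axis segment lies entirely on the curve.
(c) Solving for integer coefficients yields p as stated.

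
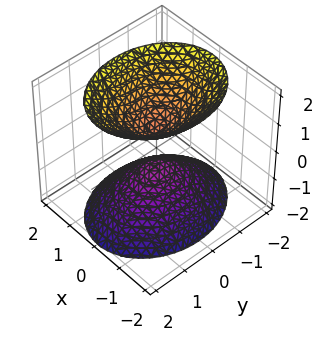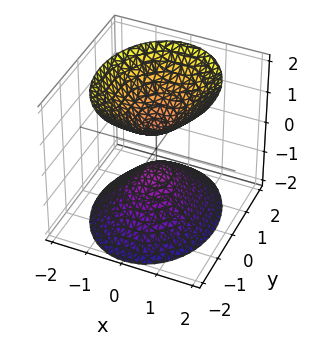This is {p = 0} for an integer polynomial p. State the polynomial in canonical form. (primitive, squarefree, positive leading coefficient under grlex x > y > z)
(a) I count 2 distinct pieces. Treating them together as one polynomial.
(b) The degree is 2 — two sheets facing apart; a quadric.
(c) Symmetries: mirror symmetry x ↦ −x ⇒ only even powers of x; it's symmetric under y → −y, forcing even powers of y; the z ↦ −z reflection is a symmetry, so z appears only in even powers.
(d) Checking where it meets the axes: no y-intercept at any integer in the box; the surface avoids every integer x-axis point in the box.
(e) Putting this together gives p.

3*x^2 + 2*y^2 - 2*z^2 + 1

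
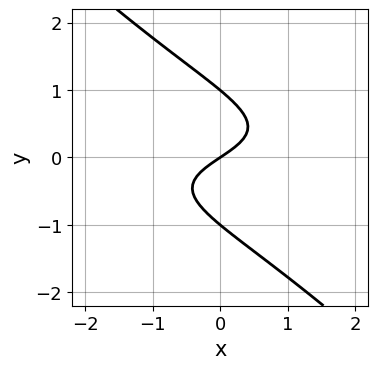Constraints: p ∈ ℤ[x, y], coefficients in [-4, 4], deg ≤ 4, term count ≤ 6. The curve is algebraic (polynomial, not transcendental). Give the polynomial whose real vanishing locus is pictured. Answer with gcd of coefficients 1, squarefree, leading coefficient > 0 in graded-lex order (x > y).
3*x*y^2 + 3*y^3 + 2*x - 3*y

(a) The degree is 3 — no degree-2 curve has this shape.
(b) Observable constraints: the y-axis gridline crossings are at y ∈ {-1, 0, 1}; one x-axis crossing is at x = 0.
(c) The integer polynomial consistent with all of this is the stated p.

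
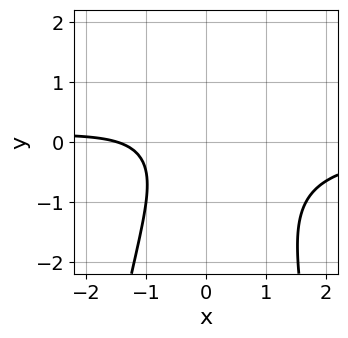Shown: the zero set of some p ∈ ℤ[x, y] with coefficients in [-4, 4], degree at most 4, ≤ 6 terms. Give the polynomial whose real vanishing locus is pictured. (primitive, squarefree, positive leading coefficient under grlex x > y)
1. deg p = 3.
2. Observable constraints: no y-intercept at any integer in the box.
3. These observations pin down the coefficients.

3*x^2*y + 2*y^2 + 2*x + 3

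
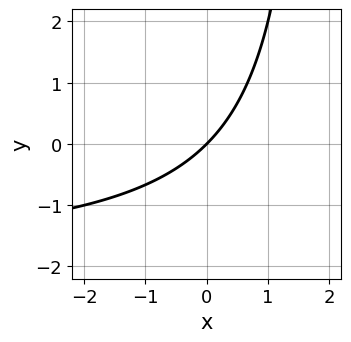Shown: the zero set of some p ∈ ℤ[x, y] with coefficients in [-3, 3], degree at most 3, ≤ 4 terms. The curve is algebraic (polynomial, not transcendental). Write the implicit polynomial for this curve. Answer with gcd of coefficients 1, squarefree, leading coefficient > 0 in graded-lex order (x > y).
(a) The degree is 2 — a generic line meets the curve in up to 2 points.
(b) Observable constraints: it crosses the y-axis at the gridline y = 0; it crosses the x-axis at the gridline x = 0.
(c) Matching integer coefficients to the picture gives p.

x*y + 2*x - 2*y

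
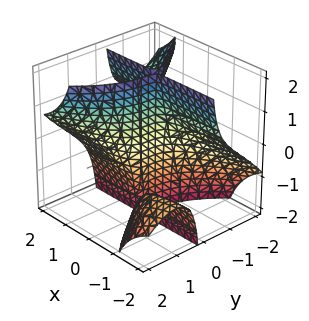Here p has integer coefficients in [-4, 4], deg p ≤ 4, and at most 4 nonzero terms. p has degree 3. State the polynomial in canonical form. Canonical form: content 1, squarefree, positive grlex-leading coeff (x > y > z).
(a) There are 3 components. They look like related sheets of one shape, so recover p as a whole.
(b) Degree: a generic line meets the surface in up to 3 points, so deg p = 3.
(c) From the axis intercepts and sections: the visible z-axis segment lies entirely on the surface; it crosses the y-axis at the gridline y = 0; it meets the x-axis at x = 0 (among the integer gridlines).
(d) Fitting integer coefficients to these (and the overall shape) gives p.

2*x*y*z - y^3 + x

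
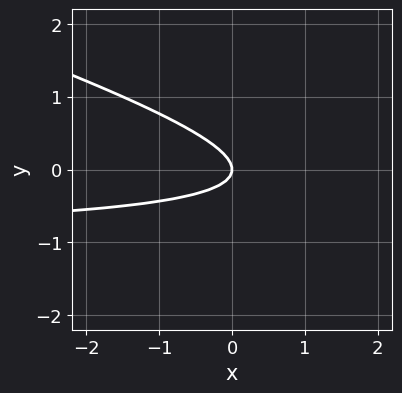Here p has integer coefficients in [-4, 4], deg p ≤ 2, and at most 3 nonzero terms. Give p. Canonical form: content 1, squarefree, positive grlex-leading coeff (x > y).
x*y + 3*y^2 + x

1. deg p = 2. The shape is more complex than any degree-1 curve.
2. Observable constraints: it crosses the y-axis at the gridline y = 0; one x-axis crossing is at x = 0.
3. Together with the visible shape, these determine p as stated.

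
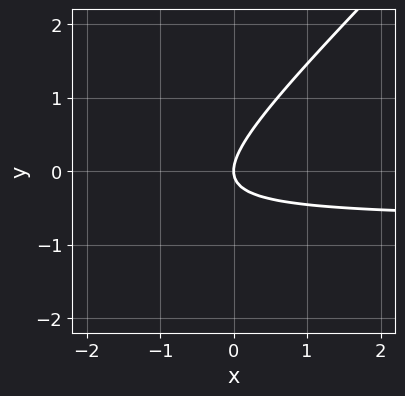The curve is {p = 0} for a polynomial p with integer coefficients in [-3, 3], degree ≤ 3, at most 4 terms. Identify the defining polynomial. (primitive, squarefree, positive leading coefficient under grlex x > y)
3*x*y - 3*y^2 + 2*x

First, degree: the shape is more complex than any degree-1 curve, so deg p = 2.
Then, observable constraints: one x-axis crossing is at x = 0; one y-axis crossing is at y = 0.
Finally, the integer polynomial consistent with all of this is the stated p.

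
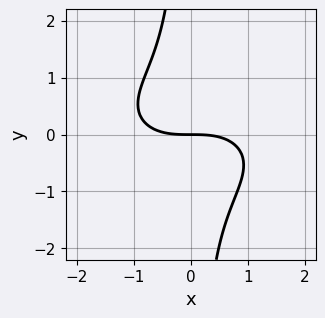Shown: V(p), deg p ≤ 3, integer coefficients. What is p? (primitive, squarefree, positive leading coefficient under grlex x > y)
Degree: the shape is more complex than any degree-2 curve, so deg p = 3.
From the visible intercepts: one y-axis crossing is at y = 0; one x-axis crossing is at x = 0.
Putting this together gives p.

x^3 + 3*x*y^2 + 3*y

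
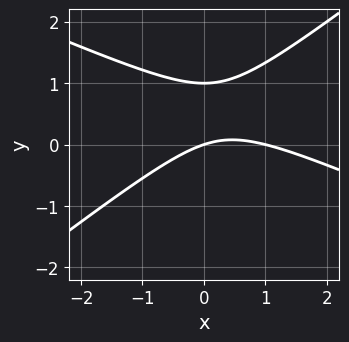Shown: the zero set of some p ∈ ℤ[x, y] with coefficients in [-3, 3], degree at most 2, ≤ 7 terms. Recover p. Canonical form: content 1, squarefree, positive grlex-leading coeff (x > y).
x^2 + x*y - 3*y^2 - x + 3*y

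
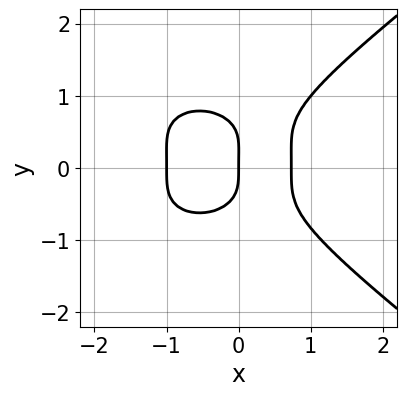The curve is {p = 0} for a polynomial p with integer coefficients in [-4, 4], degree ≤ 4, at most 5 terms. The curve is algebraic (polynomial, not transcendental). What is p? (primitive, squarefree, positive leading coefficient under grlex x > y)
x^4 - 3*y^4 + 3*x^3 + y^3 - 2*x

(a) deg p = 4. A generic line meets the curve in up to 4 points.
(b) Checking where it meets the axes: the x-axis gridline crossings are at x ∈ {-1, 0}; it meets the y-axis at y = 0 (among the integer gridlines).
(c) These observations pin down the coefficients.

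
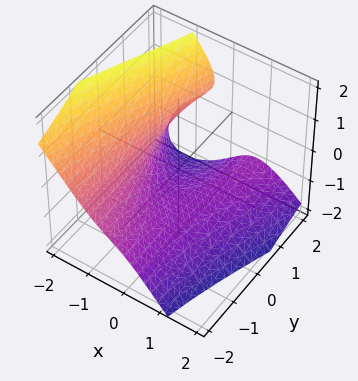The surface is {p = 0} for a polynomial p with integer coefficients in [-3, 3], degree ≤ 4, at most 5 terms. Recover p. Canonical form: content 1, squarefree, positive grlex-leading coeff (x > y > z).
1. deg p = 3. A generic line meets the surface in up to 3 points.
2. Checking where it meets the axes: no y-intercept at any integer in the box; it meets the x-axis at x = -1 (among the integer gridlines).
3. These observations pin down the coefficients.

3*x^3 + 3*x*y*z + 2*z^3 - y*z + 3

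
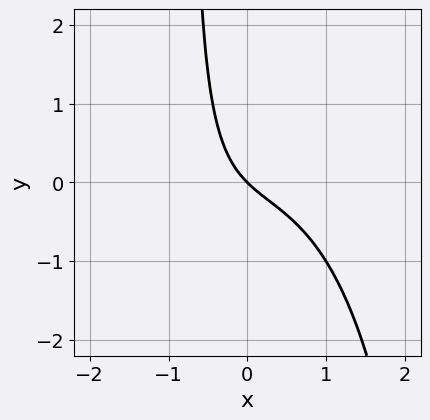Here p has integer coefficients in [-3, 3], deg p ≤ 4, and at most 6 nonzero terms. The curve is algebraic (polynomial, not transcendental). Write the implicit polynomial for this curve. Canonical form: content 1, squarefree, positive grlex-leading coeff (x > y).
2*x^3 - x^2*y + 3*x*y + 3*x + 3*y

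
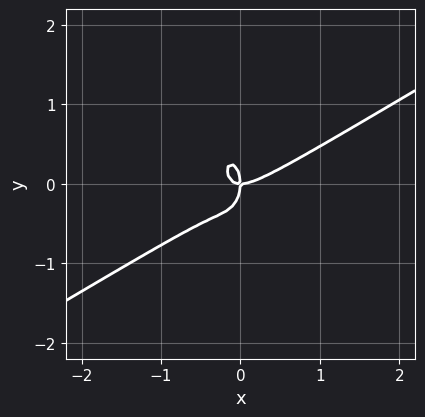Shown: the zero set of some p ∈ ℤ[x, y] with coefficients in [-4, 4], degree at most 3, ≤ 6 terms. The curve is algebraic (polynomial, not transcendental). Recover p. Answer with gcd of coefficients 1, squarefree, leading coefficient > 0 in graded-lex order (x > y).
2*x^3 - 3*x^2*y - y^3 - x*y

(a) The degree is 3 — the shape is more complex than any degree-2 curve.
(b) From the axis intercepts and sections: it crosses the y-axis at the gridline y = 0; one x-axis crossing is at x = 0.
(c) These observations pin down the coefficients.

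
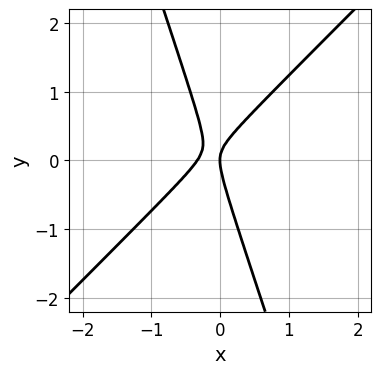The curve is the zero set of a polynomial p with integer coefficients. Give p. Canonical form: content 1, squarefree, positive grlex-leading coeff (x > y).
First, the degree is 2 — no degree-1 curve has this shape.
Then, against the integer gridlines: one y-axis crossing is at y = 0; it crosses the x-axis at the gridline x = 0.
Finally, matching integer coefficients to the picture gives p.

3*x^2 - 2*x*y - y^2 + x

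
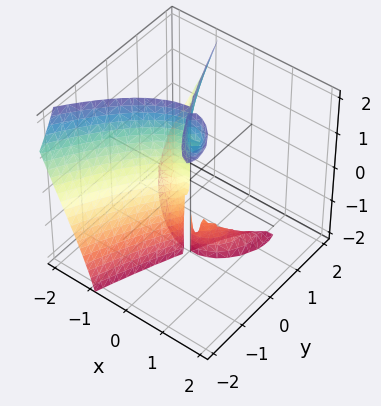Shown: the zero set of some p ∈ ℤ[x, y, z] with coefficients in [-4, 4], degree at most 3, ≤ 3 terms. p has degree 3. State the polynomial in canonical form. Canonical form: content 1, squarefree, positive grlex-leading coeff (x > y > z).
x^3 + x*y*z + y^2

1. There are 3 components.
2. The degree is 3 — the shape is more complex than any degree-2 surface.
3. Against the integer gridlines: one y-axis crossing is at y = 0; the visible z-axis segment lies entirely on the surface; one x-axis crossing is at x = 0.
4. Solving for integer coefficients yields p as stated.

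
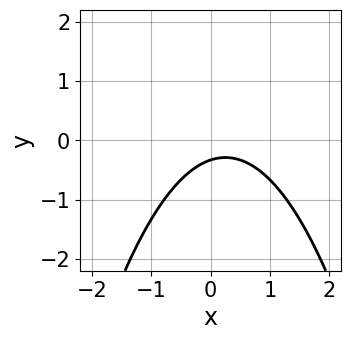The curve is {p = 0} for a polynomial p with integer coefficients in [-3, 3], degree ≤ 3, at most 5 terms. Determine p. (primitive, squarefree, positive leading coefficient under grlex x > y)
2*x^2 - x + 3*y + 1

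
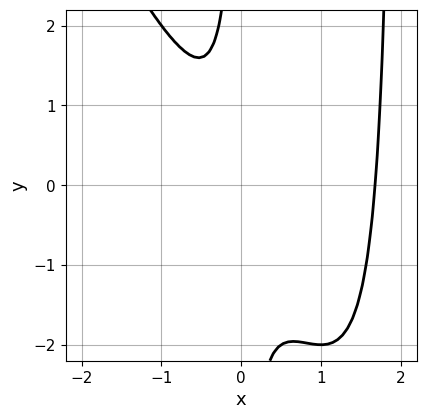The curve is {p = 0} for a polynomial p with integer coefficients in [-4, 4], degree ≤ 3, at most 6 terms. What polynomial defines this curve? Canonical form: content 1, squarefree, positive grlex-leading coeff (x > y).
2*x^3 + x^2*y - 3*x^2 - 2*x*y - 1

Degree: the shape is more complex than any degree-2 curve, so deg p = 3.
Against the integer gridlines: no y-intercept at any integer in the box.
Matching integer coefficients to the picture gives p.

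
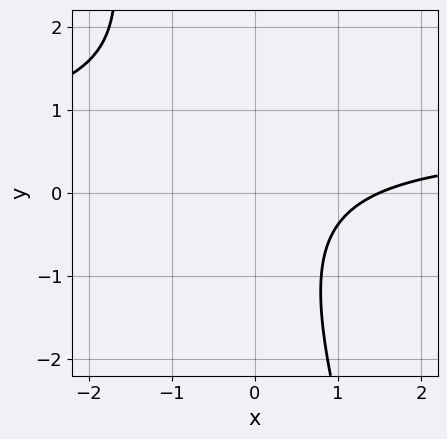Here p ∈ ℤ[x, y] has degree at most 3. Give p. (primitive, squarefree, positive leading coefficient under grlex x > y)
First, deg p = 2. No degree-1 curve has this shape.
Then, observable constraints: the curve avoids every integer y-axis point in the box.
Finally, solving for integer coefficients yields p as stated.

3*x*y + y^2 - 2*x + 3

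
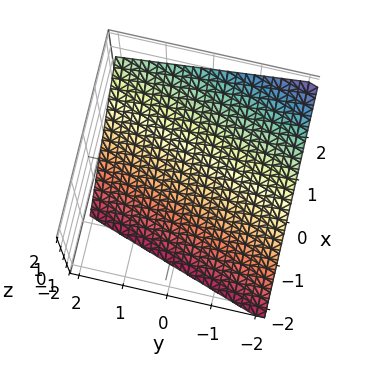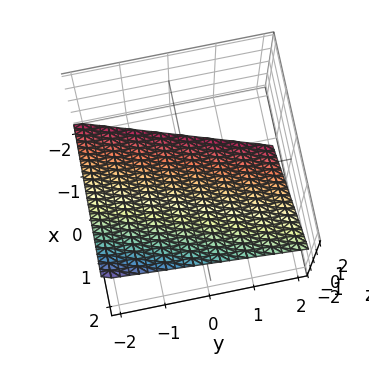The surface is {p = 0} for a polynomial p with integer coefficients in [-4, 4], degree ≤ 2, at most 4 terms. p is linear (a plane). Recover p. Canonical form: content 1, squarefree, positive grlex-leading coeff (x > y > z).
(a) The degree is 1 — every cross-section is a straight line — this is a plane.
(b) From the axis intercepts and sections: it meets the y-axis at y = -2 (among the integer gridlines).
(c) These observations pin down the coefficients.

3*x - y - 3*z - 2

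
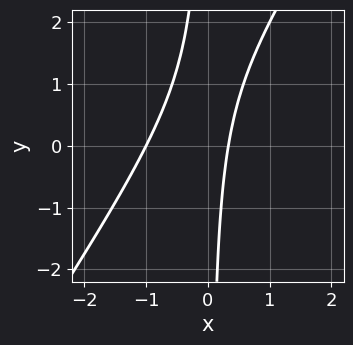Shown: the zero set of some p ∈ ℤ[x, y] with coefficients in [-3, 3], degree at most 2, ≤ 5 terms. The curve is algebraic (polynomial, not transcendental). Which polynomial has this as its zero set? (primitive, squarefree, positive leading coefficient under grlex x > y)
3*x^2 - 2*x*y + 2*x - 1

The degree is 2 — no degree-1 curve has this shape.
From the axis intercepts and sections: it meets the x-axis at x = -1 (among the integer gridlines); the curve avoids every integer y-axis point in the box.
These observations pin down the coefficients.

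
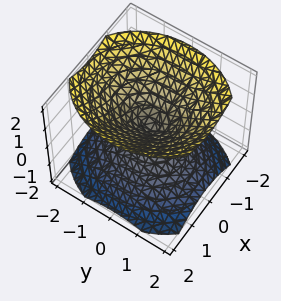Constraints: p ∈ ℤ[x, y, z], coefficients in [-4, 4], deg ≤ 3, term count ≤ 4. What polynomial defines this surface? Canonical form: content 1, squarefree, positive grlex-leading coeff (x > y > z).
The picture has 2 separate pieces.
deg p = 2.
Symmetries: the z ↦ −z reflection is a symmetry, so z appears only in even powers; the x ↦ −x reflection is a symmetry, so x appears only in even powers; the y ↦ −y reflection is a symmetry, so y appears only in even powers.
Checking where it meets the axes: one z-axis crossing is at z = 0; it meets the x-axis at x = 0 (among the integer gridlines); it crosses the y-axis at the gridline y = 0.
Fitting integer coefficients to these (and the overall shape) gives p.

3*x^2 + 2*y^2 - 3*z^2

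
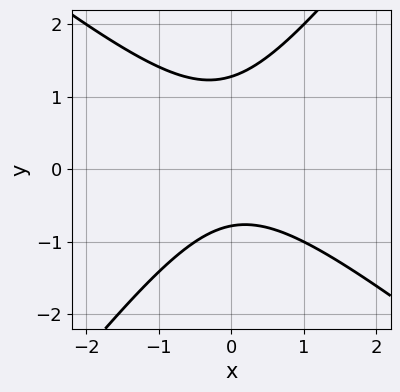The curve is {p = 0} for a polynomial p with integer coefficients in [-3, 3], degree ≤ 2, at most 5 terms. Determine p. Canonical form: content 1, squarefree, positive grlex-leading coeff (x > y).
deg p = 2. No degree-1 curve has this shape.
Observable constraints: the curve avoids every integer x-axis point in the box.
Together with the visible shape, these determine p as stated.

2*x^2 + x*y - 2*y^2 + y + 2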